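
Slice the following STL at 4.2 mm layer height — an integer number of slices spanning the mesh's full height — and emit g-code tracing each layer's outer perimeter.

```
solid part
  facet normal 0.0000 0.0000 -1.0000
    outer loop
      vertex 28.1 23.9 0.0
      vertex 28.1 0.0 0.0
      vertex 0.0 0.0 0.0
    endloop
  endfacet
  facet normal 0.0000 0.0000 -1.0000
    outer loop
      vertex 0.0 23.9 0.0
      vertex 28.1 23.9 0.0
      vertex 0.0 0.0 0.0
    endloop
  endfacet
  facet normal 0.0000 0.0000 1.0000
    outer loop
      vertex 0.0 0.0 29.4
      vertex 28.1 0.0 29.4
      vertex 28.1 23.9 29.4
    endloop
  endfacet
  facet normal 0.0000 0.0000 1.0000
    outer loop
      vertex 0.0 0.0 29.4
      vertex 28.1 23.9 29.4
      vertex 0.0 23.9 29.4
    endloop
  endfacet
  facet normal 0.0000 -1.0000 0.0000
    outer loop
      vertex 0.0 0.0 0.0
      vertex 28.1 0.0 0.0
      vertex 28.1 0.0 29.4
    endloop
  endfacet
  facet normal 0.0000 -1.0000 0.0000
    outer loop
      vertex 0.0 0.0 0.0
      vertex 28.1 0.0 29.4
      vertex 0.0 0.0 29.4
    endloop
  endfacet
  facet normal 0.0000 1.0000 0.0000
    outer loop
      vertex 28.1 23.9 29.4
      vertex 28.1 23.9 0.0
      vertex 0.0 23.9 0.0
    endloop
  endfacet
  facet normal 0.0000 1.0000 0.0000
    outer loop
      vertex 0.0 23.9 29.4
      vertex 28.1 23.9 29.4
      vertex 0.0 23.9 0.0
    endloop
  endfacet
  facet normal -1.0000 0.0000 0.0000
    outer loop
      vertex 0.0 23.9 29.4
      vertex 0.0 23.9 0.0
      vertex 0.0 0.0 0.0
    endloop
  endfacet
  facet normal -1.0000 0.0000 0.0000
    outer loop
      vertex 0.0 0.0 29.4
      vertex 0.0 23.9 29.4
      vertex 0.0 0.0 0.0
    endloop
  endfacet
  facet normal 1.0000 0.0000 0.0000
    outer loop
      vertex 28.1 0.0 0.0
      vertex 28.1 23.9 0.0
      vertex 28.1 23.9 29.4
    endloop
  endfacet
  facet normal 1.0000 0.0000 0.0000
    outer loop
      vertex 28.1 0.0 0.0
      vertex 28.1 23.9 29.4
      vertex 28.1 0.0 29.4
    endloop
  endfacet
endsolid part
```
; perimeter-only toolpath
G21 ; units = mm
G90 ; absolute positioning
G28 ; home
; layer 1
G0 Z4.2
G0 X0.0 Y0.0
G1 X28.1 Y0.0
G1 X28.1 Y23.9
G1 X0.0 Y23.9
G1 X0.0 Y0.0
; layer 2
G0 Z8.4
G0 X0.0 Y0.0
G1 X28.1 Y0.0
G1 X28.1 Y23.9
G1 X0.0 Y23.9
G1 X0.0 Y0.0
; layer 3
G0 Z12.6
G0 X0.0 Y0.0
G1 X28.1 Y0.0
G1 X28.1 Y23.9
G1 X0.0 Y23.9
G1 X0.0 Y0.0
; layer 4
G0 Z16.8
G0 X0.0 Y0.0
G1 X28.1 Y0.0
G1 X28.1 Y23.9
G1 X0.0 Y23.9
G1 X0.0 Y0.0
; layer 5
G0 Z21.0
G0 X0.0 Y0.0
G1 X28.1 Y0.0
G1 X28.1 Y23.9
G1 X0.0 Y23.9
G1 X0.0 Y0.0
; layer 6
G0 Z25.2
G0 X0.0 Y0.0
G1 X28.1 Y0.0
G1 X28.1 Y23.9
G1 X0.0 Y23.9
G1 X0.0 Y0.0
; layer 7
G0 Z29.4
G0 X0.0 Y0.0
G1 X28.1 Y0.0
G1 X28.1 Y23.9
G1 X0.0 Y23.9
G1 X0.0 Y0.0
M2 ; end

The solid is a rectangular box, roughly 28.1 × 23.9 mm footprint and 29.4 mm tall. Slicing at Δz = 4.2 mm — 7 equal slices spanning the solid's height, so layer i sits at z = i·h/7 — gives 7 non-empty perimeters. Each is a 4-segment closed polygon; G0 lifts to the layer z and rapids to the start vertex, then G1 traces the edges.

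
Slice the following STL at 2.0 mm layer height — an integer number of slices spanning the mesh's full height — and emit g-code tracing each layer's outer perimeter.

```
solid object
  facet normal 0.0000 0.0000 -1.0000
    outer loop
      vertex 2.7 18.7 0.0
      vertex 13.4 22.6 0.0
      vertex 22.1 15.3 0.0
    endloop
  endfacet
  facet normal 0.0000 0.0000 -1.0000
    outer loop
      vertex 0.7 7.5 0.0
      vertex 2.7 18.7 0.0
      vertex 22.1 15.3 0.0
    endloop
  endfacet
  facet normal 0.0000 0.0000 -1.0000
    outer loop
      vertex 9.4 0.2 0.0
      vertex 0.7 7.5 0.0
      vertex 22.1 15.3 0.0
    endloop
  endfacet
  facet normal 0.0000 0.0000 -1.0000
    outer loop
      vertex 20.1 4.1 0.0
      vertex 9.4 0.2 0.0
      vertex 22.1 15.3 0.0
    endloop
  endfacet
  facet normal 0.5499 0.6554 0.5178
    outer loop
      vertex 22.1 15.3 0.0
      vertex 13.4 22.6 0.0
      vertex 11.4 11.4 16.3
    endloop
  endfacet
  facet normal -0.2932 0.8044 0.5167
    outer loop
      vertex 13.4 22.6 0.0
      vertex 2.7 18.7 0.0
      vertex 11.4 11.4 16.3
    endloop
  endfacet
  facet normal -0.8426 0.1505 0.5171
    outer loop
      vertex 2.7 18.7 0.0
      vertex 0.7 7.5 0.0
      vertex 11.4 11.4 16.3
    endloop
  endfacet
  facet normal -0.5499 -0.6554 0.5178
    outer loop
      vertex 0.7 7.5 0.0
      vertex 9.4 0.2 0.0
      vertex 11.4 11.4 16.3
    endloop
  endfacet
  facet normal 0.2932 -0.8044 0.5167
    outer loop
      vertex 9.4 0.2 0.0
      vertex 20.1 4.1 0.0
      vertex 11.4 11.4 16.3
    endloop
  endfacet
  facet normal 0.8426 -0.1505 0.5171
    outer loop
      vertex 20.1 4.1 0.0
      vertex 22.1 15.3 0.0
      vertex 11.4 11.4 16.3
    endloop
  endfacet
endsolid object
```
; perimeter-only toolpath
G21 ; units = mm
G90 ; absolute positioning
G28 ; home
; layer 1
G0 Z2.0
G0 X20.8 Y14.8
G1 X13.2 Y21.2
G1 X3.8 Y17.8
G1 X2.0 Y8.0
G1 X9.7 Y1.6
G1 X19.0 Y5.0
G1 X20.8 Y14.8
; layer 2
G0 Z4.1
G0 X19.4 Y14.3
G1 X12.9 Y19.8
G1 X4.9 Y16.9
G1 X3.4 Y8.5
G1 X9.9 Y3.0
G1 X17.9 Y5.9
G1 X19.4 Y14.3
; layer 3
G0 Z6.1
G0 X18.1 Y13.8
G1 X12.7 Y18.4
G1 X6.0 Y16.0
G1 X4.7 Y9.0
G1 X10.2 Y4.4
G1 X16.8 Y6.8
G1 X18.1 Y13.8
; layer 4
G0 Z8.2
G0 X16.8 Y13.4
G1 X12.4 Y17.0
G1 X7.1 Y15.1
G1 X6.0 Y9.4
G1 X10.4 Y5.8
G1 X15.8 Y7.8
G1 X16.8 Y13.4
; layer 5
G0 Z10.2
G0 X15.4 Y12.9
G1 X12.2 Y15.6
G1 X8.1 Y14.1
G1 X7.4 Y9.9
G1 X10.7 Y7.2
G1 X14.7 Y8.7
G1 X15.4 Y12.9
; layer 6
G0 Z12.2
G0 X14.1 Y12.4
G1 X11.9 Y14.2
G1 X9.2 Y13.2
G1 X8.7 Y10.4
G1 X10.9 Y8.6
G1 X13.6 Y9.6
G1 X14.1 Y12.4
; layer 7
G0 Z14.3
G0 X12.7 Y11.9
G1 X11.7 Y12.8
G1 X10.3 Y12.3
G1 X10.1 Y10.9
G1 X11.2 Y10.0
G1 X12.5 Y10.5
G1 X12.7 Y11.9
M2 ; end

The solid is a regular 6-sided pyramid, base circumscribed radius ≈ 11.4 mm, apex at z ≈ 16.3 mm. Slicing at Δz = 2.0 mm — 8 equal slices spanning the solid's height, so layer i sits at z = i·h/8 — gives 7 non-empty perimeters. Each is a 6-segment closed polygon; G0 lifts to the layer z and rapids to the start vertex, then G1 traces the edges. The cross-section shrinks linearly with z (the slice at the apex is degenerate and omitted).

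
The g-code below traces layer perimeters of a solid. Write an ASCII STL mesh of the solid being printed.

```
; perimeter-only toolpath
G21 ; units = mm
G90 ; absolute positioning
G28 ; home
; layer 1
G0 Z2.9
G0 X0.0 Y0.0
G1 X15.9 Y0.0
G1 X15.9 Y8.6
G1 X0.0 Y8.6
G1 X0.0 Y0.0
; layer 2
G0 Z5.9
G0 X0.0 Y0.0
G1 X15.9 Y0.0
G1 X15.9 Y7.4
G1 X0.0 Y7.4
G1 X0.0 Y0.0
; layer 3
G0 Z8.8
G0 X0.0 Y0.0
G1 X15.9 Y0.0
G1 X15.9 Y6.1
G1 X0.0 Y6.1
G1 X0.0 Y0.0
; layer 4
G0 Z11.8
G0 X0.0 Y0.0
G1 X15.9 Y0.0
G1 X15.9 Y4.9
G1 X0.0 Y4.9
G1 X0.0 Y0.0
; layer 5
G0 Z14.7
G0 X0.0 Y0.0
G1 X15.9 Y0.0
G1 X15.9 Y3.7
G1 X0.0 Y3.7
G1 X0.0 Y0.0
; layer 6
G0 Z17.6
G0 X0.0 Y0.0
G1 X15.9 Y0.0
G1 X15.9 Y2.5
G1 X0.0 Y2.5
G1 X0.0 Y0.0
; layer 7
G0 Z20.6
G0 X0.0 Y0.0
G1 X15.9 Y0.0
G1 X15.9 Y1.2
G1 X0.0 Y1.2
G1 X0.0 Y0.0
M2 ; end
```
solid part
  facet normal 0.0000 0.0000 -1.0000
    outer loop
      vertex 15.9 9.8 0.0
      vertex 15.9 0.0 0.0
      vertex 0.0 0.0 0.0
    endloop
  endfacet
  facet normal 0.0000 0.0000 -1.0000
    outer loop
      vertex 0.0 9.8 0.0
      vertex 15.9 9.8 0.0
      vertex 0.0 0.0 0.0
    endloop
  endfacet
  facet normal 0.0000 -1.0000 0.0000
    outer loop
      vertex 0.0 0.0 0.0
      vertex 15.9 0.0 0.0
      vertex 15.9 0.0 23.5
    endloop
  endfacet
  facet normal 0.0000 -1.0000 0.0000
    outer loop
      vertex 0.0 0.0 0.0
      vertex 15.9 0.0 23.5
      vertex 0.0 0.0 23.5
    endloop
  endfacet
  facet normal 0.0000 0.9230 0.3849
    outer loop
      vertex 0.0 0.0 23.5
      vertex 15.9 0.0 23.5
      vertex 15.9 9.8 0.0
    endloop
  endfacet
  facet normal 0.0000 0.9230 0.3849
    outer loop
      vertex 0.0 0.0 23.5
      vertex 15.9 9.8 0.0
      vertex 0.0 9.8 0.0
    endloop
  endfacet
  facet normal -1.0000 0.0000 0.0000
    outer loop
      vertex 0.0 0.0 23.5
      vertex 0.0 9.8 0.0
      vertex 0.0 0.0 0.0
    endloop
  endfacet
  facet normal 1.0000 0.0000 0.0000
    outer loop
      vertex 15.9 0.0 0.0
      vertex 15.9 9.8 0.0
      vertex 15.9 0.0 23.5
    endloop
  endfacet
endsolid part

The G0 Z moves step by Δz≈2.9 mm. The G1 loops shrink linearly with z, so the solid tapers from its base footprint up to z≈23.5. Closing with a flat bottom cap and the tapered top and triangulating gives 8 facets — a wedge (ramp): 15.9 × 9.8 mm base, rising to 23.5 mm along the y=0 edge and sloping linearly to z=0 at y=9.8.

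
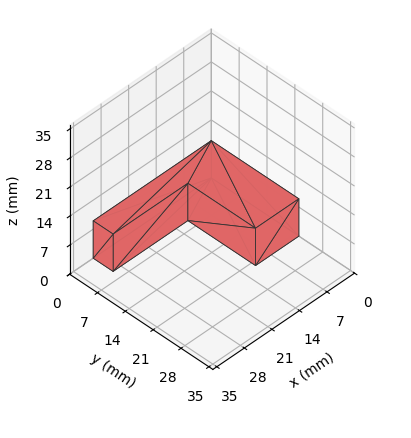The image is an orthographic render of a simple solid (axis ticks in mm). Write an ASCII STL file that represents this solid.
Reading the render: the shape is an L-shaped prism: outer 30 × 22 mm, arm thicknesses ≈ 5 mm (horizontal) and 11 mm (vertical), extruded 9 mm in z (dimensions read to the nearest mm from the axis ticks). For the STL, each face is triangulated and given an outward normal.

solid part
  facet normal 0.0000 0.0000 -1.0000
    outer loop
      vertex 30.000 5.000 0.000
      vertex 30.000 0.000 0.000
      vertex 0.000 0.000 0.000
    endloop
  endfacet
  facet normal 0.0000 0.0000 -1.0000
    outer loop
      vertex 11.000 5.000 0.000
      vertex 30.000 5.000 0.000
      vertex 0.000 0.000 0.000
    endloop
  endfacet
  facet normal 0.0000 0.0000 -1.0000
    outer loop
      vertex 11.000 22.000 0.000
      vertex 11.000 5.000 0.000
      vertex 0.000 0.000 0.000
    endloop
  endfacet
  facet normal 0.0000 0.0000 -1.0000
    outer loop
      vertex 0.000 22.000 0.000
      vertex 11.000 22.000 0.000
      vertex 0.000 0.000 0.000
    endloop
  endfacet
  facet normal 0.0000 0.0000 1.0000
    outer loop
      vertex 0.000 0.000 9.000
      vertex 30.000 0.000 9.000
      vertex 30.000 5.000 9.000
    endloop
  endfacet
  facet normal 0.0000 0.0000 1.0000
    outer loop
      vertex 0.000 0.000 9.000
      vertex 30.000 5.000 9.000
      vertex 11.000 5.000 9.000
    endloop
  endfacet
  facet normal 0.0000 0.0000 1.0000
    outer loop
      vertex 0.000 0.000 9.000
      vertex 11.000 5.000 9.000
      vertex 11.000 22.000 9.000
    endloop
  endfacet
  facet normal 0.0000 0.0000 1.0000
    outer loop
      vertex 0.000 0.000 9.000
      vertex 11.000 22.000 9.000
      vertex 0.000 22.000 9.000
    endloop
  endfacet
  facet normal 0.0000 -1.0000 0.0000
    outer loop
      vertex 0.000 0.000 0.000
      vertex 30.000 0.000 0.000
      vertex 30.000 0.000 9.000
    endloop
  endfacet
  facet normal 0.0000 -1.0000 0.0000
    outer loop
      vertex 0.000 0.000 0.000
      vertex 30.000 0.000 9.000
      vertex 0.000 0.000 9.000
    endloop
  endfacet
  facet normal 1.0000 0.0000 0.0000
    outer loop
      vertex 30.000 0.000 0.000
      vertex 30.000 5.000 0.000
      vertex 30.000 5.000 9.000
    endloop
  endfacet
  facet normal 1.0000 0.0000 0.0000
    outer loop
      vertex 30.000 0.000 0.000
      vertex 30.000 5.000 9.000
      vertex 30.000 0.000 9.000
    endloop
  endfacet
  facet normal 0.0000 1.0000 0.0000
    outer loop
      vertex 30.000 5.000 0.000
      vertex 11.000 5.000 0.000
      vertex 11.000 5.000 9.000
    endloop
  endfacet
  facet normal 0.0000 1.0000 0.0000
    outer loop
      vertex 30.000 5.000 0.000
      vertex 11.000 5.000 9.000
      vertex 30.000 5.000 9.000
    endloop
  endfacet
  facet normal 1.0000 0.0000 0.0000
    outer loop
      vertex 11.000 5.000 0.000
      vertex 11.000 22.000 0.000
      vertex 11.000 22.000 9.000
    endloop
  endfacet
  facet normal 1.0000 0.0000 0.0000
    outer loop
      vertex 11.000 5.000 0.000
      vertex 11.000 22.000 9.000
      vertex 11.000 5.000 9.000
    endloop
  endfacet
  facet normal 0.0000 1.0000 0.0000
    outer loop
      vertex 11.000 22.000 0.000
      vertex 0.000 22.000 0.000
      vertex 0.000 22.000 9.000
    endloop
  endfacet
  facet normal 0.0000 1.0000 0.0000
    outer loop
      vertex 11.000 22.000 0.000
      vertex 0.000 22.000 9.000
      vertex 11.000 22.000 9.000
    endloop
  endfacet
  facet normal -1.0000 0.0000 0.0000
    outer loop
      vertex 0.000 22.000 0.000
      vertex 0.000 0.000 0.000
      vertex 0.000 0.000 9.000
    endloop
  endfacet
  facet normal -1.0000 0.0000 0.0000
    outer loop
      vertex 0.000 22.000 0.000
      vertex 0.000 0.000 9.000
      vertex 0.000 22.000 9.000
    endloop
  endfacet
endsolid part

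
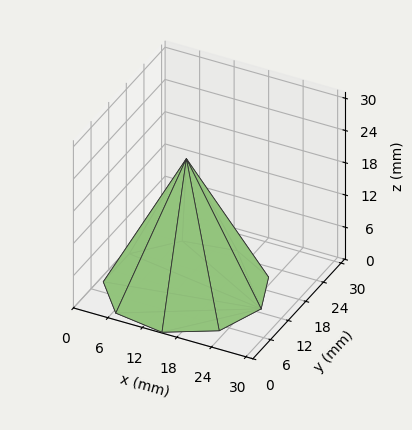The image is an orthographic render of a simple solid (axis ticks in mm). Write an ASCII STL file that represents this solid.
Reading the render: the shape is a regular 9-sided pyramid, base circumscribed radius ≈ 13 mm, apex at z ≈ 24 mm (dimensions read to the nearest mm from the axis ticks). For the STL, each face is triangulated and given an outward normal.

solid part
  facet normal 0.0000 0.0000 -1.0000
    outer loop
      vertex 15.3 25.8 0.0
      vertex 23.0 21.4 0.0
      vertex 26.0 13.0 0.0
    endloop
  endfacet
  facet normal 0.0000 0.0000 -1.0000
    outer loop
      vertex 6.5 24.3 0.0
      vertex 15.3 25.8 0.0
      vertex 26.0 13.0 0.0
    endloop
  endfacet
  facet normal 0.0000 0.0000 -1.0000
    outer loop
      vertex 0.8 17.4 0.0
      vertex 6.5 24.3 0.0
      vertex 26.0 13.0 0.0
    endloop
  endfacet
  facet normal 0.0000 0.0000 -1.0000
    outer loop
      vertex 0.8 8.6 0.0
      vertex 0.8 17.4 0.0
      vertex 26.0 13.0 0.0
    endloop
  endfacet
  facet normal 0.0000 0.0000 -1.0000
    outer loop
      vertex 6.5 1.7 0.0
      vertex 0.8 8.6 0.0
      vertex 26.0 13.0 0.0
    endloop
  endfacet
  facet normal 0.0000 0.0000 -1.0000
    outer loop
      vertex 15.3 0.2 0.0
      vertex 6.5 1.7 0.0
      vertex 26.0 13.0 0.0
    endloop
  endfacet
  facet normal 0.0000 0.0000 -1.0000
    outer loop
      vertex 23.0 4.6 0.0
      vertex 15.3 0.2 0.0
      vertex 26.0 13.0 0.0
    endloop
  endfacet
  facet normal 0.8389 0.2996 0.4544
    outer loop
      vertex 26.0 13.0 0.0
      vertex 23.0 21.4 0.0
      vertex 13.0 13.0 24.0
    endloop
  endfacet
  facet normal 0.4419 0.7733 0.4548
    outer loop
      vertex 23.0 21.4 0.0
      vertex 15.3 25.8 0.0
      vertex 13.0 13.0 24.0
    endloop
  endfacet
  facet normal -0.1497 0.8783 0.4541
    outer loop
      vertex 15.3 25.8 0.0
      vertex 6.5 24.3 0.0
      vertex 13.0 13.0 24.0
    endloop
  endfacet
  facet normal -0.6872 0.5677 0.4534
    outer loop
      vertex 6.5 24.3 0.0
      vertex 0.8 17.4 0.0
      vertex 13.0 13.0 24.0
    endloop
  endfacet
  facet normal -0.8914 0.0000 0.4531
    outer loop
      vertex 0.8 17.4 0.0
      vertex 0.8 8.6 0.0
      vertex 13.0 13.0 24.0
    endloop
  endfacet
  facet normal -0.6872 -0.5677 0.4534
    outer loop
      vertex 0.8 8.6 0.0
      vertex 6.5 1.7 0.0
      vertex 13.0 13.0 24.0
    endloop
  endfacet
  facet normal -0.1497 -0.8783 0.4541
    outer loop
      vertex 6.5 1.7 0.0
      vertex 15.3 0.2 0.0
      vertex 13.0 13.0 24.0
    endloop
  endfacet
  facet normal 0.4419 -0.7733 0.4548
    outer loop
      vertex 15.3 0.2 0.0
      vertex 23.0 4.6 0.0
      vertex 13.0 13.0 24.0
    endloop
  endfacet
  facet normal 0.8389 -0.2996 0.4544
    outer loop
      vertex 23.0 4.6 0.0
      vertex 26.0 13.0 0.0
      vertex 13.0 13.0 24.0
    endloop
  endfacet
endsolid part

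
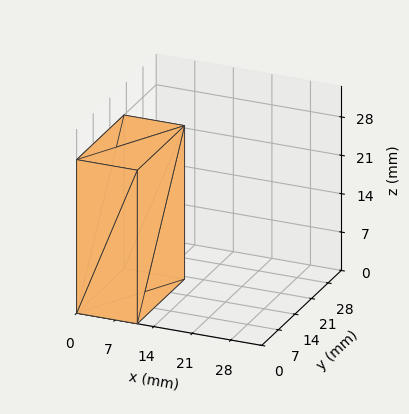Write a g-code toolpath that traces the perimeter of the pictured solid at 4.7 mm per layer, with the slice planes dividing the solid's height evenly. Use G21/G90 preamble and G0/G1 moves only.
Reading the render: the shape is a rectangular box, roughly 11 × 20 mm footprint and 28 mm tall (dimensions read to the nearest mm from the axis ticks). For the g-code, the solid's height is divided into equal slices at the stated Δz and each level perimeter traced with G1 moves after a G0 lift.

; perimeter-only toolpath
G21 ; units = mm
G90 ; absolute positioning
G28 ; home
; layer 1
G0 Z4.7
G0 X0.0 Y0.0
G1 X11.0 Y0.0
G1 X11.0 Y20.0
G1 X0.0 Y20.0
G1 X0.0 Y0.0
; layer 2
G0 Z9.3
G0 X0.0 Y0.0
G1 X11.0 Y0.0
G1 X11.0 Y20.0
G1 X0.0 Y20.0
G1 X0.0 Y0.0
; layer 3
G0 Z14.0
G0 X0.0 Y0.0
G1 X11.0 Y0.0
G1 X11.0 Y20.0
G1 X0.0 Y20.0
G1 X0.0 Y0.0
; layer 4
G0 Z18.7
G0 X0.0 Y0.0
G1 X11.0 Y0.0
G1 X11.0 Y20.0
G1 X0.0 Y20.0
G1 X0.0 Y0.0
; layer 5
G0 Z23.3
G0 X0.0 Y0.0
G1 X11.0 Y0.0
G1 X11.0 Y20.0
G1 X0.0 Y20.0
G1 X0.0 Y0.0
; layer 6
G0 Z28.0
G0 X0.0 Y0.0
G1 X11.0 Y0.0
G1 X11.0 Y20.0
G1 X0.0 Y20.0
G1 X0.0 Y0.0
M2 ; end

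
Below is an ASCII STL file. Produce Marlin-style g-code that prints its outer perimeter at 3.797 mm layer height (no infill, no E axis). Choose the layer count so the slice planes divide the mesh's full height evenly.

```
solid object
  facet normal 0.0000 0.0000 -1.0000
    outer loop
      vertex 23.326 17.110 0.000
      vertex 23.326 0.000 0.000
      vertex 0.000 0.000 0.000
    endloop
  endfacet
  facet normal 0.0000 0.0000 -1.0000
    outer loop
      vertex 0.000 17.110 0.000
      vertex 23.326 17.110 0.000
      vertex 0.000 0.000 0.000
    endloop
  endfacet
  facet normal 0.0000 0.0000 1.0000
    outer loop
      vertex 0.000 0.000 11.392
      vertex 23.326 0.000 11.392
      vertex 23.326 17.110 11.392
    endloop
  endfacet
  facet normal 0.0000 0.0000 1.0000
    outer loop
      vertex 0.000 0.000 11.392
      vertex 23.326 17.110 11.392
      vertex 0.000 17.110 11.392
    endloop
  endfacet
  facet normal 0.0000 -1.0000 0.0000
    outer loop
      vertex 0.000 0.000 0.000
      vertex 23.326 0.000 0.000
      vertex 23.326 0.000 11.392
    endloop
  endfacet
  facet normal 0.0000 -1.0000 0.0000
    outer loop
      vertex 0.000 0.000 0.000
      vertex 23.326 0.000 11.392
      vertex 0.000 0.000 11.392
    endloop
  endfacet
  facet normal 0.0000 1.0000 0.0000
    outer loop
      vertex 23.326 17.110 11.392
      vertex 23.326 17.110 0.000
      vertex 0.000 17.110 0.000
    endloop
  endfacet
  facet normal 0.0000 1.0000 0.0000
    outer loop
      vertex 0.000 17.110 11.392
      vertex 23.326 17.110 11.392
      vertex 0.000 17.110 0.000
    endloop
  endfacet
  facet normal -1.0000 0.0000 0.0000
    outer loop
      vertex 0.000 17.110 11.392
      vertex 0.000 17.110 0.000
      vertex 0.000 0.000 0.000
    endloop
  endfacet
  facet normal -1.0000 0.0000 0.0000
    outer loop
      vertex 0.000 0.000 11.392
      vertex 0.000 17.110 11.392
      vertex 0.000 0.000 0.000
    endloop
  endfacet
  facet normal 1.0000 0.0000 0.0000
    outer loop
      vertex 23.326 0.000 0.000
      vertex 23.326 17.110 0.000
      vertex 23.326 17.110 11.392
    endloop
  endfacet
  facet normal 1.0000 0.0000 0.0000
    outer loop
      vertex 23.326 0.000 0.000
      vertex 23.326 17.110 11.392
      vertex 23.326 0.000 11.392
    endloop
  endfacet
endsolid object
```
; perimeter-only toolpath
G21 ; units = mm
G90 ; absolute positioning
G28 ; home
; layer 1
G0 Z3.797
G0 X0.000 Y0.000
G1 X23.326 Y0.000
G1 X23.326 Y17.110
G1 X0.000 Y17.110
G1 X0.000 Y0.000
; layer 2
G0 Z7.595
G0 X0.000 Y0.000
G1 X23.326 Y0.000
G1 X23.326 Y17.110
G1 X0.000 Y17.110
G1 X0.000 Y0.000
; layer 3
G0 Z11.392
G0 X0.000 Y0.000
G1 X23.326 Y0.000
G1 X23.326 Y17.110
G1 X0.000 Y17.110
G1 X0.000 Y0.000
M2 ; end

The solid is a rectangular box, roughly 23.3 × 17.1 mm footprint and 11.4 mm tall. Slicing at Δz = 3.797 mm — 3 equal slices spanning the solid's height, so layer i sits at z = i·h/3 — gives 3 non-empty perimeters. Each is a 4-segment closed polygon; G0 lifts to the layer z and rapids to the start vertex, then G1 traces the edges.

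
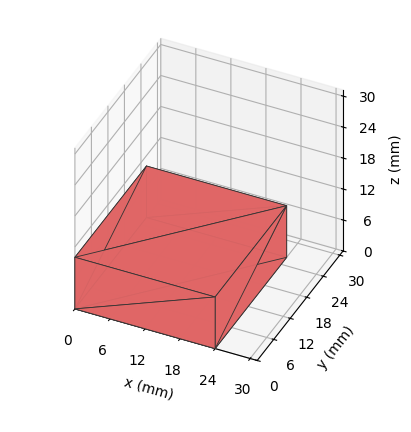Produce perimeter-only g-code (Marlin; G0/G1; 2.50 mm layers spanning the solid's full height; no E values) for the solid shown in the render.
Reading the render: the shape is a rectangular box, roughly 24 × 26 mm footprint and 10 mm tall (dimensions read to the nearest mm from the axis ticks). For the g-code, the solid's height is divided into equal slices at the stated Δz and each level perimeter traced with G1 moves after a G0 lift.

; perimeter-only toolpath
G21 ; units = mm
G90 ; absolute positioning
G28 ; home
; layer 1
G0 Z2.50
G0 X0.00 Y0.00
G1 X24.00 Y0.00
G1 X24.00 Y26.00
G1 X0.00 Y26.00
G1 X0.00 Y0.00
; layer 2
G0 Z5.00
G0 X0.00 Y0.00
G1 X24.00 Y0.00
G1 X24.00 Y26.00
G1 X0.00 Y26.00
G1 X0.00 Y0.00
; layer 3
G0 Z7.50
G0 X0.00 Y0.00
G1 X24.00 Y0.00
G1 X24.00 Y26.00
G1 X0.00 Y26.00
G1 X0.00 Y0.00
; layer 4
G0 Z10.00
G0 X0.00 Y0.00
G1 X24.00 Y0.00
G1 X24.00 Y26.00
G1 X0.00 Y26.00
G1 X0.00 Y0.00
M2 ; end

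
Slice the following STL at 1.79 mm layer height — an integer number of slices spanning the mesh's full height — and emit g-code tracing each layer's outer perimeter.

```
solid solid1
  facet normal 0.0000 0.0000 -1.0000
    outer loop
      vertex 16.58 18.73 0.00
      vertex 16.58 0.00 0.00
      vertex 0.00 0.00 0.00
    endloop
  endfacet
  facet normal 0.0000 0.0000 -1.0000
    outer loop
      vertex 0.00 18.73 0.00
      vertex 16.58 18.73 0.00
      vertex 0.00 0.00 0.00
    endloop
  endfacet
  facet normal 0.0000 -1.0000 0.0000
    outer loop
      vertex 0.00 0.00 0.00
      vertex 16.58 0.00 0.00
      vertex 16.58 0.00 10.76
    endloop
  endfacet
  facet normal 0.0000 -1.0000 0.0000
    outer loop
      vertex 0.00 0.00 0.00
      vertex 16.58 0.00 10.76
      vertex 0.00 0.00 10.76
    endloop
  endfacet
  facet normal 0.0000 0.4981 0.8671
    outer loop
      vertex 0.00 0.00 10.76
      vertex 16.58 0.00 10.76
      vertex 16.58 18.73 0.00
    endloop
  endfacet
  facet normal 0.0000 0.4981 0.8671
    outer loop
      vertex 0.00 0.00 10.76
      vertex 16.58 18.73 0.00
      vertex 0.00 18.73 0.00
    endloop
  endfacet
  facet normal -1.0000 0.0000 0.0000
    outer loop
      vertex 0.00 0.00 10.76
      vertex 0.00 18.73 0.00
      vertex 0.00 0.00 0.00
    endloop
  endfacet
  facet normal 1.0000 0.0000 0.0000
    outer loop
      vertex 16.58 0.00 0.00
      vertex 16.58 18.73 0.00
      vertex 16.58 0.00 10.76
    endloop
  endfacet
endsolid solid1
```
; perimeter-only toolpath
G21 ; units = mm
G90 ; absolute positioning
G28 ; home
; layer 1
G0 Z1.79
G0 X0.00 Y0.00
G1 X16.58 Y0.00
G1 X16.58 Y15.61
G1 X0.00 Y15.61
G1 X0.00 Y0.00
; layer 2
G0 Z3.59
G0 X0.00 Y0.00
G1 X16.58 Y0.00
G1 X16.58 Y12.49
G1 X0.00 Y12.49
G1 X0.00 Y0.00
; layer 3
G0 Z5.38
G0 X0.00 Y0.00
G1 X16.58 Y0.00
G1 X16.58 Y9.37
G1 X0.00 Y9.37
G1 X0.00 Y0.00
; layer 4
G0 Z7.17
G0 X0.00 Y0.00
G1 X16.58 Y0.00
G1 X16.58 Y6.24
G1 X0.00 Y6.24
G1 X0.00 Y0.00
; layer 5
G0 Z8.97
G0 X0.00 Y0.00
G1 X16.58 Y0.00
G1 X16.58 Y3.12
G1 X0.00 Y3.12
G1 X0.00 Y0.00
M2 ; end

The solid is a wedge (ramp): 16.6 × 18.7 mm base, rising to 10.8 mm along the y=0 edge and sloping linearly to z=0 at y=18.7. Slicing at Δz = 1.79 mm — 6 equal slices spanning the solid's height, so layer i sits at z = i·h/6 — gives 5 non-empty perimeters. Each is a 4-segment closed polygon; G0 lifts to the layer z and rapids to the start vertex, then G1 traces the edges. The cross-section shrinks linearly with z (the slice at the apex is degenerate and omitted).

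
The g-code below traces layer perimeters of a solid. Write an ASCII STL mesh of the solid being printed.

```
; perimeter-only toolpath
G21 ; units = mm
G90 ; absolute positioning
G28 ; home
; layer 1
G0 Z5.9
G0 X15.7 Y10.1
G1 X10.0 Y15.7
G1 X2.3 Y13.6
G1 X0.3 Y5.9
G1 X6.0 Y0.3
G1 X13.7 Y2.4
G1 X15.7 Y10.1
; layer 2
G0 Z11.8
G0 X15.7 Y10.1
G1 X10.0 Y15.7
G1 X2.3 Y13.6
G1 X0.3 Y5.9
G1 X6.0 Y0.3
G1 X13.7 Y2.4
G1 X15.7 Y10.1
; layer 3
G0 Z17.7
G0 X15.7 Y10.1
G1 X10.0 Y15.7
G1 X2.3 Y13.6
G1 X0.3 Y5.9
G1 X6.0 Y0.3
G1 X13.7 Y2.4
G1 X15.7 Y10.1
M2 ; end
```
solid part
  facet normal 0.0000 0.0000 -1.0000
    outer loop
      vertex 2.3 13.6 0.0
      vertex 10.0 15.7 0.0
      vertex 15.7 10.1 0.0
    endloop
  endfacet
  facet normal 0.0000 0.0000 -1.0000
    outer loop
      vertex 0.3 5.9 0.0
      vertex 2.3 13.6 0.0
      vertex 15.7 10.1 0.0
    endloop
  endfacet
  facet normal 0.0000 0.0000 -1.0000
    outer loop
      vertex 6.0 0.3 0.0
      vertex 0.3 5.9 0.0
      vertex 15.7 10.1 0.0
    endloop
  endfacet
  facet normal 0.0000 0.0000 -1.0000
    outer loop
      vertex 13.7 2.4 0.0
      vertex 6.0 0.3 0.0
      vertex 15.7 10.1 0.0
    endloop
  endfacet
  facet normal 0.0000 0.0000 1.0000
    outer loop
      vertex 15.7 10.1 17.7
      vertex 10.0 15.7 17.7
      vertex 2.3 13.6 17.7
    endloop
  endfacet
  facet normal 0.0000 0.0000 1.0000
    outer loop
      vertex 15.7 10.1 17.7
      vertex 2.3 13.6 17.7
      vertex 0.3 5.9 17.7
    endloop
  endfacet
  facet normal 0.0000 0.0000 1.0000
    outer loop
      vertex 15.7 10.1 17.7
      vertex 0.3 5.9 17.7
      vertex 6.0 0.3 17.7
    endloop
  endfacet
  facet normal 0.0000 0.0000 1.0000
    outer loop
      vertex 15.7 10.1 17.7
      vertex 6.0 0.3 17.7
      vertex 13.7 2.4 17.7
    endloop
  endfacet
  facet normal 0.7008 0.7133 0.0000
    outer loop
      vertex 15.7 10.1 0.0
      vertex 10.0 15.7 0.0
      vertex 10.0 15.7 17.7
    endloop
  endfacet
  facet normal 0.7008 0.7133 0.0000
    outer loop
      vertex 15.7 10.1 0.0
      vertex 10.0 15.7 17.7
      vertex 15.7 10.1 17.7
    endloop
  endfacet
  facet normal -0.2631 0.9648 0.0000
    outer loop
      vertex 10.0 15.7 0.0
      vertex 2.3 13.6 0.0
      vertex 2.3 13.6 17.7
    endloop
  endfacet
  facet normal -0.2631 0.9648 0.0000
    outer loop
      vertex 10.0 15.7 0.0
      vertex 2.3 13.6 17.7
      vertex 10.0 15.7 17.7
    endloop
  endfacet
  facet normal -0.9679 0.2514 0.0000
    outer loop
      vertex 2.3 13.6 0.0
      vertex 0.3 5.9 0.0
      vertex 0.3 5.9 17.7
    endloop
  endfacet
  facet normal -0.9679 0.2514 0.0000
    outer loop
      vertex 2.3 13.6 0.0
      vertex 0.3 5.9 17.7
      vertex 2.3 13.6 17.7
    endloop
  endfacet
  facet normal -0.7008 -0.7133 0.0000
    outer loop
      vertex 0.3 5.9 0.0
      vertex 6.0 0.3 0.0
      vertex 6.0 0.3 17.7
    endloop
  endfacet
  facet normal -0.7008 -0.7133 0.0000
    outer loop
      vertex 0.3 5.9 0.0
      vertex 6.0 0.3 17.7
      vertex 0.3 5.9 17.7
    endloop
  endfacet
  facet normal 0.2631 -0.9648 0.0000
    outer loop
      vertex 6.0 0.3 0.0
      vertex 13.7 2.4 0.0
      vertex 13.7 2.4 17.7
    endloop
  endfacet
  facet normal 0.2631 -0.9648 0.0000
    outer loop
      vertex 6.0 0.3 0.0
      vertex 13.7 2.4 17.7
      vertex 6.0 0.3 17.7
    endloop
  endfacet
  facet normal 0.9679 -0.2514 0.0000
    outer loop
      vertex 13.7 2.4 0.0
      vertex 15.7 10.1 0.0
      vertex 15.7 10.1 17.7
    endloop
  endfacet
  facet normal 0.9679 -0.2514 0.0000
    outer loop
      vertex 13.7 2.4 0.0
      vertex 15.7 10.1 17.7
      vertex 13.7 2.4 17.7
    endloop
  endfacet
endsolid part

The G0 Z moves step by Δz≈5.9 mm. Every layer's G1 loop is the same polygon, so the solid is a straight extrusion of it from z=0 to z≈17.7. Closing with flat bottom and top caps and triangulating gives 20 facets — a regular 6-sided prism (a cylinder approximated with 6 flat sides), circumscribed radius ≈ 8 mm, height ≈ 17.7 mm.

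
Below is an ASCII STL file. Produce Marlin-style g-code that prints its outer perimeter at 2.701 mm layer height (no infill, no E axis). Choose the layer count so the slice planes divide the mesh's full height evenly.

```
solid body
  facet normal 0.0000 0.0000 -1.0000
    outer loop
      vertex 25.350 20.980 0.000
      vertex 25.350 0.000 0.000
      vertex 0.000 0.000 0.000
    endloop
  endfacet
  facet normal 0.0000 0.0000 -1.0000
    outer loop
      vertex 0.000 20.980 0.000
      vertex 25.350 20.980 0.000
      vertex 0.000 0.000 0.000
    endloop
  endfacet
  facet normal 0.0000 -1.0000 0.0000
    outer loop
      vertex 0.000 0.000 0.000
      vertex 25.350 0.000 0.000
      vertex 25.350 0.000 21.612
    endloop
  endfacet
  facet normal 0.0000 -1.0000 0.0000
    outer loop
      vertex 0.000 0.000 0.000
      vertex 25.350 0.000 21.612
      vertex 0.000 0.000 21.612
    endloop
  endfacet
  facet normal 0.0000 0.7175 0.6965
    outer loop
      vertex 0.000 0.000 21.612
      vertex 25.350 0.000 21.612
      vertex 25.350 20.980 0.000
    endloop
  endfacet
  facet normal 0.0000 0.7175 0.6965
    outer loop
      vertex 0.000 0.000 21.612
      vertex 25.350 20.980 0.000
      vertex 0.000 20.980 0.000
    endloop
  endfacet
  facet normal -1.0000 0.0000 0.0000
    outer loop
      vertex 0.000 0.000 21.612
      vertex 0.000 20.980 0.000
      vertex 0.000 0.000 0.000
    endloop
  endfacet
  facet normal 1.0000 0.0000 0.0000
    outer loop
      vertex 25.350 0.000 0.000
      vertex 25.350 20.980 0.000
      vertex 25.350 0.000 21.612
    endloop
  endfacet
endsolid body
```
; perimeter-only toolpath
G21 ; units = mm
G90 ; absolute positioning
G28 ; home
; layer 1
G0 Z2.701
G0 X0.000 Y0.000
G1 X25.350 Y0.000
G1 X25.350 Y18.358
G1 X0.000 Y18.358
G1 X0.000 Y0.000
; layer 2
G0 Z5.403
G0 X0.000 Y0.000
G1 X25.350 Y0.000
G1 X25.350 Y15.735
G1 X0.000 Y15.735
G1 X0.000 Y0.000
; layer 3
G0 Z8.104
G0 X0.000 Y0.000
G1 X25.350 Y0.000
G1 X25.350 Y13.113
G1 X0.000 Y13.113
G1 X0.000 Y0.000
; layer 4
G0 Z10.806
G0 X0.000 Y0.000
G1 X25.350 Y0.000
G1 X25.350 Y10.490
G1 X0.000 Y10.490
G1 X0.000 Y0.000
; layer 5
G0 Z13.507
G0 X0.000 Y0.000
G1 X25.350 Y0.000
G1 X25.350 Y7.867
G1 X0.000 Y7.867
G1 X0.000 Y0.000
; layer 6
G0 Z16.209
G0 X0.000 Y0.000
G1 X25.350 Y0.000
G1 X25.350 Y5.245
G1 X0.000 Y5.245
G1 X0.000 Y0.000
; layer 7
G0 Z18.910
G0 X0.000 Y0.000
G1 X25.350 Y0.000
G1 X25.350 Y2.623
G1 X0.000 Y2.623
G1 X0.000 Y0.000
M2 ; end

The solid is a wedge (ramp): 25.4 × 21 mm base, rising to 21.6 mm along the y=0 edge and sloping linearly to z=0 at y=21. Slicing at Δz = 2.701 mm — 8 equal slices spanning the solid's height, so layer i sits at z = i·h/8 — gives 7 non-empty perimeters. Each is a 4-segment closed polygon; G0 lifts to the layer z and rapids to the start vertex, then G1 traces the edges. The cross-section shrinks linearly with z (the slice at the apex is degenerate and omitted).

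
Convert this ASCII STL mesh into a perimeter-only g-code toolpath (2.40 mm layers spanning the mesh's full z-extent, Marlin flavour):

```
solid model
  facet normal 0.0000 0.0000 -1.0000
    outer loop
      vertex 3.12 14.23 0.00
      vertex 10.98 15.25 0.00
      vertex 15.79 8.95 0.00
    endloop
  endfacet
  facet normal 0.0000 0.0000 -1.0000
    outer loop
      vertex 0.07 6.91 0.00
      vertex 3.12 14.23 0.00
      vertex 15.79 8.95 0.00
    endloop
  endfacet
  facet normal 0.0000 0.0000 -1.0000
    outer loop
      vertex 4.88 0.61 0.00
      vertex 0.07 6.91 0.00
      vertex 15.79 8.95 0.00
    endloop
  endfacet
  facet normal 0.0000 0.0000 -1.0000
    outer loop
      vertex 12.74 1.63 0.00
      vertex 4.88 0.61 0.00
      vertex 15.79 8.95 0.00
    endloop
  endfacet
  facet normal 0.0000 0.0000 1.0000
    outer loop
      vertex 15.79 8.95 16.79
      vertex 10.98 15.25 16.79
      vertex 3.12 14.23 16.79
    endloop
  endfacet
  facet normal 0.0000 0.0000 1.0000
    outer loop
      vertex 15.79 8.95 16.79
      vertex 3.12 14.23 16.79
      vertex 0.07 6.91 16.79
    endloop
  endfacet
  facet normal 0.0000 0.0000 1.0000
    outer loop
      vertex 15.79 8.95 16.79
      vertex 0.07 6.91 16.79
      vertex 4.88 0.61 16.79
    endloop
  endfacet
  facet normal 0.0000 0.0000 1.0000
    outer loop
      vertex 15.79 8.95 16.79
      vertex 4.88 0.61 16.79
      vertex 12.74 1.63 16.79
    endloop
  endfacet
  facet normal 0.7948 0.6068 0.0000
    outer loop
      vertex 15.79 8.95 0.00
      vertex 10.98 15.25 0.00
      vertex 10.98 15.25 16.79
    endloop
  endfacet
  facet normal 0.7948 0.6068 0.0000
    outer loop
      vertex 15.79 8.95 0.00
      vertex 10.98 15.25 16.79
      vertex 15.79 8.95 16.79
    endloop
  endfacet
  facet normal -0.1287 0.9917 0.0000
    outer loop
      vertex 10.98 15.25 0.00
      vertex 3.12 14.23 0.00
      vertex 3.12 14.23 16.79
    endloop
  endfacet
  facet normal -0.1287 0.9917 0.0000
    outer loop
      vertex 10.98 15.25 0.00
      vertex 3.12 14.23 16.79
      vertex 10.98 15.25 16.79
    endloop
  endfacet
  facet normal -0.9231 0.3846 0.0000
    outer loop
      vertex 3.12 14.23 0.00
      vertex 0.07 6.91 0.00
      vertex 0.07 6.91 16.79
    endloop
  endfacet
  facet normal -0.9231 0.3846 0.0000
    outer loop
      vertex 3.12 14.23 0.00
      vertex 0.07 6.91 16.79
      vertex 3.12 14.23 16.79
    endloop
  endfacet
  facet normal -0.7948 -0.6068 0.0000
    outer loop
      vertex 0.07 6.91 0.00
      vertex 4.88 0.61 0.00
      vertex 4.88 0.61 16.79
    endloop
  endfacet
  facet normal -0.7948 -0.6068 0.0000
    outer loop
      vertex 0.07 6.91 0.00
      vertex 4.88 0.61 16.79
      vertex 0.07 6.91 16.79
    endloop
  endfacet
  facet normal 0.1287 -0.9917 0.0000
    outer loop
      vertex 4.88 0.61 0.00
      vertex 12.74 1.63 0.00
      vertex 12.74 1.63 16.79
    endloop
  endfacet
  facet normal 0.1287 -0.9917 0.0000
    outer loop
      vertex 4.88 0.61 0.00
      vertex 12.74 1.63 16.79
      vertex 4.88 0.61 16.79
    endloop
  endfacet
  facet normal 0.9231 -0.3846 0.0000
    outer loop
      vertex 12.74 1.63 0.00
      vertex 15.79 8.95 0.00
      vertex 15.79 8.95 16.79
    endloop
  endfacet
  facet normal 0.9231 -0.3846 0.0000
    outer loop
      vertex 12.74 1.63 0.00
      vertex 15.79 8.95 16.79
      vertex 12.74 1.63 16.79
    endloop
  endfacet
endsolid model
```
; perimeter-only toolpath
G21 ; units = mm
G90 ; absolute positioning
G28 ; home
; layer 1
G0 Z2.40
G0 X15.79 Y8.95
G1 X10.98 Y15.25
G1 X3.12 Y14.23
G1 X0.07 Y6.91
G1 X4.88 Y0.61
G1 X12.74 Y1.63
G1 X15.79 Y8.95
; layer 2
G0 Z4.80
G0 X15.79 Y8.95
G1 X10.98 Y15.25
G1 X3.12 Y14.23
G1 X0.07 Y6.91
G1 X4.88 Y0.61
G1 X12.74 Y1.63
G1 X15.79 Y8.95
; layer 3
G0 Z7.20
G0 X15.79 Y8.95
G1 X10.98 Y15.25
G1 X3.12 Y14.23
G1 X0.07 Y6.91
G1 X4.88 Y0.61
G1 X12.74 Y1.63
G1 X15.79 Y8.95
; layer 4
G0 Z9.59
G0 X15.79 Y8.95
G1 X10.98 Y15.25
G1 X3.12 Y14.23
G1 X0.07 Y6.91
G1 X4.88 Y0.61
G1 X12.74 Y1.63
G1 X15.79 Y8.95
; layer 5
G0 Z11.99
G0 X15.79 Y8.95
G1 X10.98 Y15.25
G1 X3.12 Y14.23
G1 X0.07 Y6.91
G1 X4.88 Y0.61
G1 X12.74 Y1.63
G1 X15.79 Y8.95
; layer 6
G0 Z14.39
G0 X15.79 Y8.95
G1 X10.98 Y15.25
G1 X3.12 Y14.23
G1 X0.07 Y6.91
G1 X4.88 Y0.61
G1 X12.74 Y1.63
G1 X15.79 Y8.95
; layer 7
G0 Z16.79
G0 X15.79 Y8.95
G1 X10.98 Y15.25
G1 X3.12 Y14.23
G1 X0.07 Y6.91
G1 X4.88 Y0.61
G1 X12.74 Y1.63
G1 X15.79 Y8.95
M2 ; end

The solid is a regular 6-sided prism (a cylinder approximated with 6 flat sides), circumscribed radius ≈ 7.93 mm, height ≈ 16.8 mm. Slicing at Δz = 2.40 mm — 7 equal slices spanning the solid's height, so layer i sits at z = i·h/7 — gives 7 non-empty perimeters. Each is a 6-segment closed polygon; G0 lifts to the layer z and rapids to the start vertex, then G1 traces the edges.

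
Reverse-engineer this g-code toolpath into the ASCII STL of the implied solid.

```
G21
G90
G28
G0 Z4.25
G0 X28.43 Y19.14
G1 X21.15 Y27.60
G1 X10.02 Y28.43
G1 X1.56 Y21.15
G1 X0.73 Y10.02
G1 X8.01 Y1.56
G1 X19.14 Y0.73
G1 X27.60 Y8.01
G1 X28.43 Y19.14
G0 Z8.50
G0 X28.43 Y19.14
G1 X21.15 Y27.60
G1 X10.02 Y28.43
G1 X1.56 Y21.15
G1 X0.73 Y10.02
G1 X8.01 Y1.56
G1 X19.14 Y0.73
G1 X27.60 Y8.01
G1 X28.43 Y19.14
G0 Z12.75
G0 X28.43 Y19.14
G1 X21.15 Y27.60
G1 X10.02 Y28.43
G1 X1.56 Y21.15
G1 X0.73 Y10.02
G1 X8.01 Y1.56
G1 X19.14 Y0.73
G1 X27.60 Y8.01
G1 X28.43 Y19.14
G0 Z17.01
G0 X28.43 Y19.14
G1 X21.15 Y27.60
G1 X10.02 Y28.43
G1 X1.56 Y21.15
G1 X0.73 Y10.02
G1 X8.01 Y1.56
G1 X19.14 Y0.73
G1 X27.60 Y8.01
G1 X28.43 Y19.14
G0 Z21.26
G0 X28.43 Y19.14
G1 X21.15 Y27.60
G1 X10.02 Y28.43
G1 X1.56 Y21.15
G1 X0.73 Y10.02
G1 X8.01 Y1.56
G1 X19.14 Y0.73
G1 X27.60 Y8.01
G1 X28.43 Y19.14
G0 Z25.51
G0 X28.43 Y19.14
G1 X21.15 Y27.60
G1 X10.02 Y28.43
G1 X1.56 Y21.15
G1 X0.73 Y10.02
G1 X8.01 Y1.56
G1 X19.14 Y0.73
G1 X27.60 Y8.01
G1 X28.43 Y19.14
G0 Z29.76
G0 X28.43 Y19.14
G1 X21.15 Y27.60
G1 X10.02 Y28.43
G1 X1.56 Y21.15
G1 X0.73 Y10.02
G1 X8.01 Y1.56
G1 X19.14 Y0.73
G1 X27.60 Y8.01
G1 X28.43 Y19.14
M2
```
solid part
  facet normal 0.0000 0.0000 -1.0000
    outer loop
      vertex 10.02 28.43 0.00
      vertex 21.15 27.60 0.00
      vertex 28.43 19.14 0.00
    endloop
  endfacet
  facet normal 0.0000 0.0000 -1.0000
    outer loop
      vertex 1.56 21.15 0.00
      vertex 10.02 28.43 0.00
      vertex 28.43 19.14 0.00
    endloop
  endfacet
  facet normal 0.0000 0.0000 -1.0000
    outer loop
      vertex 0.73 10.02 0.00
      vertex 1.56 21.15 0.00
      vertex 28.43 19.14 0.00
    endloop
  endfacet
  facet normal 0.0000 0.0000 -1.0000
    outer loop
      vertex 8.01 1.56 0.00
      vertex 0.73 10.02 0.00
      vertex 28.43 19.14 0.00
    endloop
  endfacet
  facet normal 0.0000 0.0000 -1.0000
    outer loop
      vertex 19.14 0.73 0.00
      vertex 8.01 1.56 0.00
      vertex 28.43 19.14 0.00
    endloop
  endfacet
  facet normal 0.0000 0.0000 -1.0000
    outer loop
      vertex 27.60 8.01 0.00
      vertex 19.14 0.73 0.00
      vertex 28.43 19.14 0.00
    endloop
  endfacet
  facet normal 0.0000 0.0000 1.0000
    outer loop
      vertex 28.43 19.14 29.76
      vertex 21.15 27.60 29.76
      vertex 10.02 28.43 29.76
    endloop
  endfacet
  facet normal 0.0000 0.0000 1.0000
    outer loop
      vertex 28.43 19.14 29.76
      vertex 10.02 28.43 29.76
      vertex 1.56 21.15 29.76
    endloop
  endfacet
  facet normal 0.0000 0.0000 1.0000
    outer loop
      vertex 28.43 19.14 29.76
      vertex 1.56 21.15 29.76
      vertex 0.73 10.02 29.76
    endloop
  endfacet
  facet normal 0.0000 0.0000 1.0000
    outer loop
      vertex 28.43 19.14 29.76
      vertex 0.73 10.02 29.76
      vertex 8.01 1.56 29.76
    endloop
  endfacet
  facet normal 0.0000 0.0000 1.0000
    outer loop
      vertex 28.43 19.14 29.76
      vertex 8.01 1.56 29.76
      vertex 19.14 0.73 29.76
    endloop
  endfacet
  facet normal 0.0000 0.0000 1.0000
    outer loop
      vertex 28.43 19.14 29.76
      vertex 19.14 0.73 29.76
      vertex 27.60 8.01 29.76
    endloop
  endfacet
  facet normal 0.7580 0.6523 0.0000
    outer loop
      vertex 28.43 19.14 0.00
      vertex 21.15 27.60 0.00
      vertex 21.15 27.60 29.76
    endloop
  endfacet
  facet normal 0.7580 0.6523 0.0000
    outer loop
      vertex 28.43 19.14 0.00
      vertex 21.15 27.60 29.76
      vertex 28.43 19.14 29.76
    endloop
  endfacet
  facet normal 0.0744 0.9972 0.0000
    outer loop
      vertex 21.15 27.60 0.00
      vertex 10.02 28.43 0.00
      vertex 10.02 28.43 29.76
    endloop
  endfacet
  facet normal 0.0744 0.9972 0.0000
    outer loop
      vertex 21.15 27.60 0.00
      vertex 10.02 28.43 29.76
      vertex 21.15 27.60 29.76
    endloop
  endfacet
  facet normal -0.6523 0.7580 0.0000
    outer loop
      vertex 10.02 28.43 0.00
      vertex 1.56 21.15 0.00
      vertex 1.56 21.15 29.76
    endloop
  endfacet
  facet normal -0.6523 0.7580 0.0000
    outer loop
      vertex 10.02 28.43 0.00
      vertex 1.56 21.15 29.76
      vertex 10.02 28.43 29.76
    endloop
  endfacet
  facet normal -0.9972 0.0744 0.0000
    outer loop
      vertex 1.56 21.15 0.00
      vertex 0.73 10.02 0.00
      vertex 0.73 10.02 29.76
    endloop
  endfacet
  facet normal -0.9972 0.0744 0.0000
    outer loop
      vertex 1.56 21.15 0.00
      vertex 0.73 10.02 29.76
      vertex 1.56 21.15 29.76
    endloop
  endfacet
  facet normal -0.7580 -0.6523 0.0000
    outer loop
      vertex 0.73 10.02 0.00
      vertex 8.01 1.56 0.00
      vertex 8.01 1.56 29.76
    endloop
  endfacet
  facet normal -0.7580 -0.6523 0.0000
    outer loop
      vertex 0.73 10.02 0.00
      vertex 8.01 1.56 29.76
      vertex 0.73 10.02 29.76
    endloop
  endfacet
  facet normal -0.0744 -0.9972 0.0000
    outer loop
      vertex 8.01 1.56 0.00
      vertex 19.14 0.73 0.00
      vertex 19.14 0.73 29.76
    endloop
  endfacet
  facet normal -0.0744 -0.9972 0.0000
    outer loop
      vertex 8.01 1.56 0.00
      vertex 19.14 0.73 29.76
      vertex 8.01 1.56 29.76
    endloop
  endfacet
  facet normal 0.6523 -0.7580 0.0000
    outer loop
      vertex 19.14 0.73 0.00
      vertex 27.60 8.01 0.00
      vertex 27.60 8.01 29.76
    endloop
  endfacet
  facet normal 0.6523 -0.7580 0.0000
    outer loop
      vertex 19.14 0.73 0.00
      vertex 27.60 8.01 29.76
      vertex 19.14 0.73 29.76
    endloop
  endfacet
  facet normal 0.9972 -0.0744 0.0000
    outer loop
      vertex 27.60 8.01 0.00
      vertex 28.43 19.14 0.00
      vertex 28.43 19.14 29.76
    endloop
  endfacet
  facet normal 0.9972 -0.0744 0.0000
    outer loop
      vertex 27.60 8.01 0.00
      vertex 28.43 19.14 29.76
      vertex 27.60 8.01 29.76
    endloop
  endfacet
endsolid part

The G0 Z moves step by Δz≈4.25 mm. Every layer's G1 loop is the same polygon, so the solid is a straight extrusion of it from z=0 to z≈29.8. Closing with flat bottom and top caps and triangulating gives 28 facets — a regular 8-sided prism (a cylinder approximated with 8 flat sides), circumscribed radius ≈ 14.6 mm, height ≈ 29.8 mm.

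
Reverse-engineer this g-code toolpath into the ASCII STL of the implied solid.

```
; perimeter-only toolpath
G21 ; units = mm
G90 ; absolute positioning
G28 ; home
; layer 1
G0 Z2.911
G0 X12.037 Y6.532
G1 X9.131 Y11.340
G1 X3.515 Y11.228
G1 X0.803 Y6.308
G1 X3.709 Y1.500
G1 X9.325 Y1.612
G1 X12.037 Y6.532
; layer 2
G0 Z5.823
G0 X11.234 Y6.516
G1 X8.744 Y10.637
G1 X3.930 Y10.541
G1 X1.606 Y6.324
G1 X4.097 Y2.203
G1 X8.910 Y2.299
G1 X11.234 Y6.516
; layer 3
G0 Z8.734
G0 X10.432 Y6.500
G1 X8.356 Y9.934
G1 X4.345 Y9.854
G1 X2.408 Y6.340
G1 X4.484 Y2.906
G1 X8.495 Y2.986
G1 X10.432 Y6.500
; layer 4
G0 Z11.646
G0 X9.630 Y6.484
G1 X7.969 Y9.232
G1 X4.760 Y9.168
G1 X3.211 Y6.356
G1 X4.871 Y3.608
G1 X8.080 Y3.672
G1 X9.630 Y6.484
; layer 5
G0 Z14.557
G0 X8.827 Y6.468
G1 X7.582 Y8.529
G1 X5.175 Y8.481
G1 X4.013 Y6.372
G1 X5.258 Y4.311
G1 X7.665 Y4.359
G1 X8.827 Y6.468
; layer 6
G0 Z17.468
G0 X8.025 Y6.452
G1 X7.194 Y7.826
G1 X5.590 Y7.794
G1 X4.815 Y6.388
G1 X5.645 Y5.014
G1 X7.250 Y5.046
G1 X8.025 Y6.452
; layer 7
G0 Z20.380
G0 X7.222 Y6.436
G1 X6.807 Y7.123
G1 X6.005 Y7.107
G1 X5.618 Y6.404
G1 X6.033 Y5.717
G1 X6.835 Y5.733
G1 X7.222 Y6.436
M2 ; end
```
solid part
  facet normal 0.0000 0.0000 -1.0000
    outer loop
      vertex 3.100 11.915 0.000
      vertex 9.518 12.043 0.000
      vertex 12.839 6.548 0.000
    endloop
  endfacet
  facet normal 0.0000 0.0000 -1.0000
    outer loop
      vertex 0.001 6.292 0.000
      vertex 3.100 11.915 0.000
      vertex 12.839 6.548 0.000
    endloop
  endfacet
  facet normal 0.0000 0.0000 -1.0000
    outer loop
      vertex 3.322 0.797 0.000
      vertex 0.001 6.292 0.000
      vertex 12.839 6.548 0.000
    endloop
  endfacet
  facet normal 0.0000 0.0000 -1.0000
    outer loop
      vertex 9.740 0.925 0.000
      vertex 3.322 0.797 0.000
      vertex 12.839 6.548 0.000
    endloop
  endfacet
  facet normal 0.8325 0.5031 0.2322
    outer loop
      vertex 12.839 6.548 0.000
      vertex 9.518 12.043 0.000
      vertex 6.420 6.420 23.291
    endloop
  endfacet
  facet normal -0.0194 0.9725 0.2322
    outer loop
      vertex 9.518 12.043 0.000
      vertex 3.100 11.915 0.000
      vertex 6.420 6.420 23.291
    endloop
  endfacet
  facet normal -0.8519 0.4695 0.2322
    outer loop
      vertex 3.100 11.915 0.000
      vertex 0.001 6.292 0.000
      vertex 6.420 6.420 23.291
    endloop
  endfacet
  facet normal -0.8325 -0.5031 0.2322
    outer loop
      vertex 0.001 6.292 0.000
      vertex 3.322 0.797 0.000
      vertex 6.420 6.420 23.291
    endloop
  endfacet
  facet normal 0.0194 -0.9725 0.2322
    outer loop
      vertex 3.322 0.797 0.000
      vertex 9.740 0.925 0.000
      vertex 6.420 6.420 23.291
    endloop
  endfacet
  facet normal 0.8519 -0.4695 0.2322
    outer loop
      vertex 9.740 0.925 0.000
      vertex 12.839 6.548 0.000
      vertex 6.420 6.420 23.291
    endloop
  endfacet
endsolid part

The G0 Z moves step by Δz≈2.911 mm. The G1 loops shrink linearly with z, so the solid tapers from its base footprint up to z≈23.3. Closing with a flat bottom cap and the tapered top and triangulating gives 10 facets — a regular 6-sided pyramid, base circumscribed radius ≈ 6.42 mm, apex at z ≈ 23.3 mm.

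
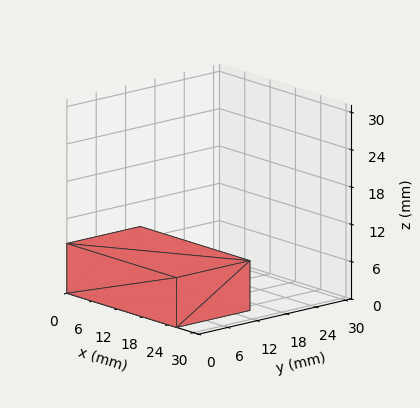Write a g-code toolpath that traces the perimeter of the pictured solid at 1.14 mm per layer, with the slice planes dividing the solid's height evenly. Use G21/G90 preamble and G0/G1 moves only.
Reading the render: the shape is a rectangular box, roughly 26 × 15 mm footprint and 8 mm tall (dimensions read to the nearest mm from the axis ticks). For the g-code, the solid's height is divided into equal slices at the stated Δz and each level perimeter traced with G1 moves after a G0 lift.

; perimeter-only toolpath
G21 ; units = mm
G90 ; absolute positioning
G28 ; home
; layer 1
G0 Z1.14
G0 X0.00 Y0.00
G1 X26.00 Y0.00
G1 X26.00 Y15.00
G1 X0.00 Y15.00
G1 X0.00 Y0.00
; layer 2
G0 Z2.29
G0 X0.00 Y0.00
G1 X26.00 Y0.00
G1 X26.00 Y15.00
G1 X0.00 Y15.00
G1 X0.00 Y0.00
; layer 3
G0 Z3.43
G0 X0.00 Y0.00
G1 X26.00 Y0.00
G1 X26.00 Y15.00
G1 X0.00 Y15.00
G1 X0.00 Y0.00
; layer 4
G0 Z4.57
G0 X0.00 Y0.00
G1 X26.00 Y0.00
G1 X26.00 Y15.00
G1 X0.00 Y15.00
G1 X0.00 Y0.00
; layer 5
G0 Z5.71
G0 X0.00 Y0.00
G1 X26.00 Y0.00
G1 X26.00 Y15.00
G1 X0.00 Y15.00
G1 X0.00 Y0.00
; layer 6
G0 Z6.86
G0 X0.00 Y0.00
G1 X26.00 Y0.00
G1 X26.00 Y15.00
G1 X0.00 Y15.00
G1 X0.00 Y0.00
; layer 7
G0 Z8.00
G0 X0.00 Y0.00
G1 X26.00 Y0.00
G1 X26.00 Y15.00
G1 X0.00 Y15.00
G1 X0.00 Y0.00
M2 ; end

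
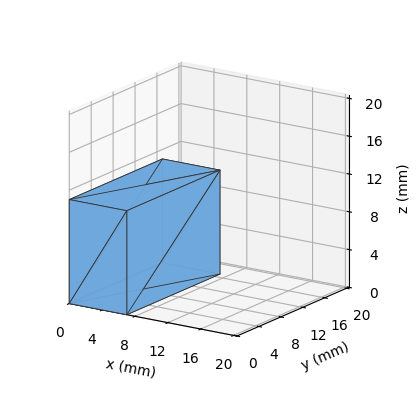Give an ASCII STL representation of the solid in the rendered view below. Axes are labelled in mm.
Reading the render: the shape is a rectangular box, roughly 7 × 17 mm footprint and 11 mm tall (dimensions read to the nearest mm from the axis ticks). For the STL, each face is triangulated and given an outward normal.

solid part
  facet normal 0.0000 0.0000 -1.0000
    outer loop
      vertex 7.000 17.000 0.000
      vertex 7.000 0.000 0.000
      vertex 0.000 0.000 0.000
    endloop
  endfacet
  facet normal 0.0000 0.0000 -1.0000
    outer loop
      vertex 0.000 17.000 0.000
      vertex 7.000 17.000 0.000
      vertex 0.000 0.000 0.000
    endloop
  endfacet
  facet normal 0.0000 0.0000 1.0000
    outer loop
      vertex 0.000 0.000 11.000
      vertex 7.000 0.000 11.000
      vertex 7.000 17.000 11.000
    endloop
  endfacet
  facet normal 0.0000 0.0000 1.0000
    outer loop
      vertex 0.000 0.000 11.000
      vertex 7.000 17.000 11.000
      vertex 0.000 17.000 11.000
    endloop
  endfacet
  facet normal 0.0000 -1.0000 0.0000
    outer loop
      vertex 0.000 0.000 0.000
      vertex 7.000 0.000 0.000
      vertex 7.000 0.000 11.000
    endloop
  endfacet
  facet normal 0.0000 -1.0000 0.0000
    outer loop
      vertex 0.000 0.000 0.000
      vertex 7.000 0.000 11.000
      vertex 0.000 0.000 11.000
    endloop
  endfacet
  facet normal 0.0000 1.0000 0.0000
    outer loop
      vertex 7.000 17.000 11.000
      vertex 7.000 17.000 0.000
      vertex 0.000 17.000 0.000
    endloop
  endfacet
  facet normal 0.0000 1.0000 0.0000
    outer loop
      vertex 0.000 17.000 11.000
      vertex 7.000 17.000 11.000
      vertex 0.000 17.000 0.000
    endloop
  endfacet
  facet normal -1.0000 0.0000 0.0000
    outer loop
      vertex 0.000 17.000 11.000
      vertex 0.000 17.000 0.000
      vertex 0.000 0.000 0.000
    endloop
  endfacet
  facet normal -1.0000 0.0000 0.0000
    outer loop
      vertex 0.000 0.000 11.000
      vertex 0.000 17.000 11.000
      vertex 0.000 0.000 0.000
    endloop
  endfacet
  facet normal 1.0000 0.0000 0.0000
    outer loop
      vertex 7.000 0.000 0.000
      vertex 7.000 17.000 0.000
      vertex 7.000 17.000 11.000
    endloop
  endfacet
  facet normal 1.0000 0.0000 0.0000
    outer loop
      vertex 7.000 0.000 0.000
      vertex 7.000 17.000 11.000
      vertex 7.000 0.000 11.000
    endloop
  endfacet
endsolid part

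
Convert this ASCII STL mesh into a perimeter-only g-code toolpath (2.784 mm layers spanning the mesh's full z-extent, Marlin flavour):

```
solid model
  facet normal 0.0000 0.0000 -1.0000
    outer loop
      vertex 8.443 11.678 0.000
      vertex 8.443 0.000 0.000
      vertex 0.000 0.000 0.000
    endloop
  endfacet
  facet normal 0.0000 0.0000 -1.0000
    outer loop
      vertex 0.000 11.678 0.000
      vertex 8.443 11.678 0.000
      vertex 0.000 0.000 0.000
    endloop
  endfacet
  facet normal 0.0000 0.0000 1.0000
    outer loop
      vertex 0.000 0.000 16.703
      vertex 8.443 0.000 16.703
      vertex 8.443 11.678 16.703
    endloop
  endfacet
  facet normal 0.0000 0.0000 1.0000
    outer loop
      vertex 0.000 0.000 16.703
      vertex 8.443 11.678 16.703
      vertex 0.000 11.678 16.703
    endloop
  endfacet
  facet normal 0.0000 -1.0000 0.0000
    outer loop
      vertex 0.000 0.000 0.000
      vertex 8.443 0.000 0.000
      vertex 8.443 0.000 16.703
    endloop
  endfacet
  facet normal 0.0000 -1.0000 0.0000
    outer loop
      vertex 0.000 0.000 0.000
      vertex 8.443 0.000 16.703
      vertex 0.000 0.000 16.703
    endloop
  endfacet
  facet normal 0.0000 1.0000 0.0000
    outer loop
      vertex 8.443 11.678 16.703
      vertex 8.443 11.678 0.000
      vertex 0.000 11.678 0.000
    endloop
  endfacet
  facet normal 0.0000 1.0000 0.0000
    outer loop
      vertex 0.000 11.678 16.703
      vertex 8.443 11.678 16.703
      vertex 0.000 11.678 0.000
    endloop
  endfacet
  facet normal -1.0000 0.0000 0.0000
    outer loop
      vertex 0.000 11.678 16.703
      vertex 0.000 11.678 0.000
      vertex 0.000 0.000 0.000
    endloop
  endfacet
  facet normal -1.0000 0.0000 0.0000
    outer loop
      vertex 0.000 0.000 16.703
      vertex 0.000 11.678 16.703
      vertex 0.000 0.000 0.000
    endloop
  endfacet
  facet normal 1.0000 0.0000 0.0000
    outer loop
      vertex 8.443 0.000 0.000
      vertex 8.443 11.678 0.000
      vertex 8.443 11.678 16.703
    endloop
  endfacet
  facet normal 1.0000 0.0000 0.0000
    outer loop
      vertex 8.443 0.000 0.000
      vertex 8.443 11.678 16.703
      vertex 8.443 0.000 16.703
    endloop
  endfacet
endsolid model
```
; perimeter-only toolpath
G21 ; units = mm
G90 ; absolute positioning
G28 ; home
; layer 1
G0 Z2.784
G0 X0.000 Y0.000
G1 X8.443 Y0.000
G1 X8.443 Y11.678
G1 X0.000 Y11.678
G1 X0.000 Y0.000
; layer 2
G0 Z5.568
G0 X0.000 Y0.000
G1 X8.443 Y0.000
G1 X8.443 Y11.678
G1 X0.000 Y11.678
G1 X0.000 Y0.000
; layer 3
G0 Z8.351
G0 X0.000 Y0.000
G1 X8.443 Y0.000
G1 X8.443 Y11.678
G1 X0.000 Y11.678
G1 X0.000 Y0.000
; layer 4
G0 Z11.135
G0 X0.000 Y0.000
G1 X8.443 Y0.000
G1 X8.443 Y11.678
G1 X0.000 Y11.678
G1 X0.000 Y0.000
; layer 5
G0 Z13.919
G0 X0.000 Y0.000
G1 X8.443 Y0.000
G1 X8.443 Y11.678
G1 X0.000 Y11.678
G1 X0.000 Y0.000
; layer 6
G0 Z16.703
G0 X0.000 Y0.000
G1 X8.443 Y0.000
G1 X8.443 Y11.678
G1 X0.000 Y11.678
G1 X0.000 Y0.000
M2 ; end

The solid is a rectangular box, roughly 8.44 × 11.7 mm footprint and 16.7 mm tall. Slicing at Δz = 2.784 mm — 6 equal slices spanning the solid's height, so layer i sits at z = i·h/6 — gives 6 non-empty perimeters. Each is a 4-segment closed polygon; G0 lifts to the layer z and rapids to the start vertex, then G1 traces the edges.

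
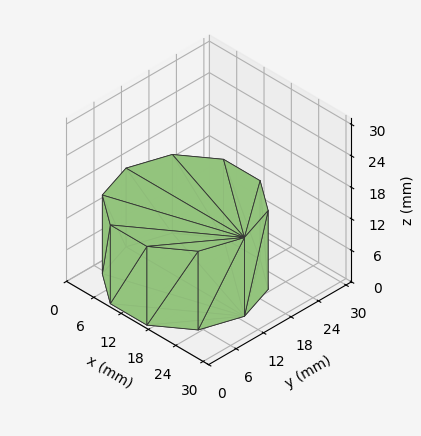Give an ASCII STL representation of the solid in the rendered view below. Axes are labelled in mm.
Reading the render: the shape is a regular 10-sided prism (a cylinder approximated with 10 flat sides), circumscribed radius ≈ 13 mm, height ≈ 15 mm (dimensions read to the nearest mm from the axis ticks). For the STL, each face is triangulated and given an outward normal.

solid part
  facet normal 0.0000 0.0000 -1.0000
    outer loop
      vertex 17.02 25.36 0.00
      vertex 23.52 20.64 0.00
      vertex 26.00 13.00 0.00
    endloop
  endfacet
  facet normal 0.0000 0.0000 -1.0000
    outer loop
      vertex 8.98 25.36 0.00
      vertex 17.02 25.36 0.00
      vertex 26.00 13.00 0.00
    endloop
  endfacet
  facet normal 0.0000 0.0000 -1.0000
    outer loop
      vertex 2.48 20.64 0.00
      vertex 8.98 25.36 0.00
      vertex 26.00 13.00 0.00
    endloop
  endfacet
  facet normal 0.0000 0.0000 -1.0000
    outer loop
      vertex 0.00 13.00 0.00
      vertex 2.48 20.64 0.00
      vertex 26.00 13.00 0.00
    endloop
  endfacet
  facet normal 0.0000 0.0000 -1.0000
    outer loop
      vertex 2.48 5.36 0.00
      vertex 0.00 13.00 0.00
      vertex 26.00 13.00 0.00
    endloop
  endfacet
  facet normal 0.0000 0.0000 -1.0000
    outer loop
      vertex 8.98 0.64 0.00
      vertex 2.48 5.36 0.00
      vertex 26.00 13.00 0.00
    endloop
  endfacet
  facet normal 0.0000 0.0000 -1.0000
    outer loop
      vertex 17.02 0.64 0.00
      vertex 8.98 0.64 0.00
      vertex 26.00 13.00 0.00
    endloop
  endfacet
  facet normal 0.0000 0.0000 -1.0000
    outer loop
      vertex 23.52 5.36 0.00
      vertex 17.02 0.64 0.00
      vertex 26.00 13.00 0.00
    endloop
  endfacet
  facet normal 0.0000 0.0000 1.0000
    outer loop
      vertex 26.00 13.00 15.00
      vertex 23.52 20.64 15.00
      vertex 17.02 25.36 15.00
    endloop
  endfacet
  facet normal 0.0000 0.0000 1.0000
    outer loop
      vertex 26.00 13.00 15.00
      vertex 17.02 25.36 15.00
      vertex 8.98 25.36 15.00
    endloop
  endfacet
  facet normal 0.0000 0.0000 1.0000
    outer loop
      vertex 26.00 13.00 15.00
      vertex 8.98 25.36 15.00
      vertex 2.48 20.64 15.00
    endloop
  endfacet
  facet normal 0.0000 0.0000 1.0000
    outer loop
      vertex 26.00 13.00 15.00
      vertex 2.48 20.64 15.00
      vertex 0.00 13.00 15.00
    endloop
  endfacet
  facet normal 0.0000 0.0000 1.0000
    outer loop
      vertex 26.00 13.00 15.00
      vertex 0.00 13.00 15.00
      vertex 2.48 5.36 15.00
    endloop
  endfacet
  facet normal 0.0000 0.0000 1.0000
    outer loop
      vertex 26.00 13.00 15.00
      vertex 2.48 5.36 15.00
      vertex 8.98 0.64 15.00
    endloop
  endfacet
  facet normal 0.0000 0.0000 1.0000
    outer loop
      vertex 26.00 13.00 15.00
      vertex 8.98 0.64 15.00
      vertex 17.02 0.64 15.00
    endloop
  endfacet
  facet normal 0.0000 0.0000 1.0000
    outer loop
      vertex 26.00 13.00 15.00
      vertex 17.02 0.64 15.00
      vertex 23.52 5.36 15.00
    endloop
  endfacet
  facet normal 0.9511 0.3087 0.0000
    outer loop
      vertex 26.00 13.00 0.00
      vertex 23.52 20.64 0.00
      vertex 23.52 20.64 15.00
    endloop
  endfacet
  facet normal 0.9511 0.3087 0.0000
    outer loop
      vertex 26.00 13.00 0.00
      vertex 23.52 20.64 15.00
      vertex 26.00 13.00 15.00
    endloop
  endfacet
  facet normal 0.5876 0.8092 0.0000
    outer loop
      vertex 23.52 20.64 0.00
      vertex 17.02 25.36 0.00
      vertex 17.02 25.36 15.00
    endloop
  endfacet
  facet normal 0.5876 0.8092 0.0000
    outer loop
      vertex 23.52 20.64 0.00
      vertex 17.02 25.36 15.00
      vertex 23.52 20.64 15.00
    endloop
  endfacet
  facet normal 0.0000 1.0000 0.0000
    outer loop
      vertex 17.02 25.36 0.00
      vertex 8.98 25.36 0.00
      vertex 8.98 25.36 15.00
    endloop
  endfacet
  facet normal 0.0000 1.0000 0.0000
    outer loop
      vertex 17.02 25.36 0.00
      vertex 8.98 25.36 15.00
      vertex 17.02 25.36 15.00
    endloop
  endfacet
  facet normal -0.5876 0.8092 0.0000
    outer loop
      vertex 8.98 25.36 0.00
      vertex 2.48 20.64 0.00
      vertex 2.48 20.64 15.00
    endloop
  endfacet
  facet normal -0.5876 0.8092 0.0000
    outer loop
      vertex 8.98 25.36 0.00
      vertex 2.48 20.64 15.00
      vertex 8.98 25.36 15.00
    endloop
  endfacet
  facet normal -0.9511 0.3087 0.0000
    outer loop
      vertex 2.48 20.64 0.00
      vertex 0.00 13.00 0.00
      vertex 0.00 13.00 15.00
    endloop
  endfacet
  facet normal -0.9511 0.3087 0.0000
    outer loop
      vertex 2.48 20.64 0.00
      vertex 0.00 13.00 15.00
      vertex 2.48 20.64 15.00
    endloop
  endfacet
  facet normal -0.9511 -0.3087 0.0000
    outer loop
      vertex 0.00 13.00 0.00
      vertex 2.48 5.36 0.00
      vertex 2.48 5.36 15.00
    endloop
  endfacet
  facet normal -0.9511 -0.3087 0.0000
    outer loop
      vertex 0.00 13.00 0.00
      vertex 2.48 5.36 15.00
      vertex 0.00 13.00 15.00
    endloop
  endfacet
  facet normal -0.5876 -0.8092 0.0000
    outer loop
      vertex 2.48 5.36 0.00
      vertex 8.98 0.64 0.00
      vertex 8.98 0.64 15.00
    endloop
  endfacet
  facet normal -0.5876 -0.8092 0.0000
    outer loop
      vertex 2.48 5.36 0.00
      vertex 8.98 0.64 15.00
      vertex 2.48 5.36 15.00
    endloop
  endfacet
  facet normal 0.0000 -1.0000 0.0000
    outer loop
      vertex 8.98 0.64 0.00
      vertex 17.02 0.64 0.00
      vertex 17.02 0.64 15.00
    endloop
  endfacet
  facet normal 0.0000 -1.0000 0.0000
    outer loop
      vertex 8.98 0.64 0.00
      vertex 17.02 0.64 15.00
      vertex 8.98 0.64 15.00
    endloop
  endfacet
  facet normal 0.5876 -0.8092 0.0000
    outer loop
      vertex 17.02 0.64 0.00
      vertex 23.52 5.36 0.00
      vertex 23.52 5.36 15.00
    endloop
  endfacet
  facet normal 0.5876 -0.8092 0.0000
    outer loop
      vertex 17.02 0.64 0.00
      vertex 23.52 5.36 15.00
      vertex 17.02 0.64 15.00
    endloop
  endfacet
  facet normal 0.9511 -0.3087 0.0000
    outer loop
      vertex 23.52 5.36 0.00
      vertex 26.00 13.00 0.00
      vertex 26.00 13.00 15.00
    endloop
  endfacet
  facet normal 0.9511 -0.3087 0.0000
    outer loop
      vertex 23.52 5.36 0.00
      vertex 26.00 13.00 15.00
      vertex 23.52 5.36 15.00
    endloop
  endfacet
endsolid part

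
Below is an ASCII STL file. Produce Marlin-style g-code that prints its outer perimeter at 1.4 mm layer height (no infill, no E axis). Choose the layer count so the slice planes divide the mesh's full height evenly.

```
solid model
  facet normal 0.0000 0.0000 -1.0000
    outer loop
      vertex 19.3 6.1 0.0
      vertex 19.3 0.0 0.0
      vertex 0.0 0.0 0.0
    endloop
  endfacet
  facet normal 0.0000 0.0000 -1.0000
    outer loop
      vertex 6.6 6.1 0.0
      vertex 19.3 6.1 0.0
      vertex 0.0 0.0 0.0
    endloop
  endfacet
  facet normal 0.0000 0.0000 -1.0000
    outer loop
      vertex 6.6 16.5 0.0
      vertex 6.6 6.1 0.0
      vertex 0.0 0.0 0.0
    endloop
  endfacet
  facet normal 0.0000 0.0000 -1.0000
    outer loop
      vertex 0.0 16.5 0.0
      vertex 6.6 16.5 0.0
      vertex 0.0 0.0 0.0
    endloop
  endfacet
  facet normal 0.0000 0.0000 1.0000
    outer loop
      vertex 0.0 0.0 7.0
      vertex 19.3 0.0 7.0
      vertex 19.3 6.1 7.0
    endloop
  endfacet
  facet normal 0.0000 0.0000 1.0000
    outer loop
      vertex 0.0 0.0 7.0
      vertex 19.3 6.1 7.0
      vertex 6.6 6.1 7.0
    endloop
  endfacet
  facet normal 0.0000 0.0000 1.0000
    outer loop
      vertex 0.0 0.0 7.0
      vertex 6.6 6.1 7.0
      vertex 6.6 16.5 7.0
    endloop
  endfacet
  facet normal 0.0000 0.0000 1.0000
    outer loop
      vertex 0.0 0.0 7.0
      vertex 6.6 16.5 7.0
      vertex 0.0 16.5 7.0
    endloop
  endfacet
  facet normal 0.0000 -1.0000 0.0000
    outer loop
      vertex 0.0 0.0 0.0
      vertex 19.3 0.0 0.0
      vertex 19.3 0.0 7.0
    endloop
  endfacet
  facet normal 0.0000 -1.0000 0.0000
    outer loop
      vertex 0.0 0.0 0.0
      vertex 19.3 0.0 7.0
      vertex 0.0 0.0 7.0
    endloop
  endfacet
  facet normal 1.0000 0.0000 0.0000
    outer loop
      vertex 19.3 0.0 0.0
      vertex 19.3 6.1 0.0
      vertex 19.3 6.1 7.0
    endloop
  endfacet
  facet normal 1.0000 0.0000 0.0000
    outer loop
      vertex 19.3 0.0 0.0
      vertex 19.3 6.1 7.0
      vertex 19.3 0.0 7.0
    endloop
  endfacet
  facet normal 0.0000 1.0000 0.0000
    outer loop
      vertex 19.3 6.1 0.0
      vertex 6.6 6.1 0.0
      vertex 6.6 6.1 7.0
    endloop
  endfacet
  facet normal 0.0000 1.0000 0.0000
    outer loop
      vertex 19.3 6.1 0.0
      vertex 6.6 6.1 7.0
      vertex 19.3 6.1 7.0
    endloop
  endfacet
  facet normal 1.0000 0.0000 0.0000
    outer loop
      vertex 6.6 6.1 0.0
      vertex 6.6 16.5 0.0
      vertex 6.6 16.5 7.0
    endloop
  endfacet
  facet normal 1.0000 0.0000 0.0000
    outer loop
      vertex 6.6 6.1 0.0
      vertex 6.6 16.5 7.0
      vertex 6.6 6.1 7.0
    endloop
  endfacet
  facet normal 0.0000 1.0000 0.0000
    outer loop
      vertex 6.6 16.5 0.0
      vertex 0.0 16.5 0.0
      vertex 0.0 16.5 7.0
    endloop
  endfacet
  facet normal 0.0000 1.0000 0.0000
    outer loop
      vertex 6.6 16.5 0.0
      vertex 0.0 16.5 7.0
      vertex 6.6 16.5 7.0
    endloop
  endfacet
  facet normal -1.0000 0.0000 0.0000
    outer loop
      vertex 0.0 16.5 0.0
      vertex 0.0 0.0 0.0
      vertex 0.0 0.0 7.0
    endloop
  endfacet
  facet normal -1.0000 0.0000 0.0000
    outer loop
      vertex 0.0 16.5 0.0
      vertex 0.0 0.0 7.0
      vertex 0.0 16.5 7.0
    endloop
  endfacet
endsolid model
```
; perimeter-only toolpath
G21 ; units = mm
G90 ; absolute positioning
G28 ; home
; layer 1
G0 Z1.4
G0 X0.0 Y0.0
G1 X19.3 Y0.0
G1 X19.3 Y6.1
G1 X6.6 Y6.1
G1 X6.6 Y16.5
G1 X0.0 Y16.5
G1 X0.0 Y0.0
; layer 2
G0 Z2.8
G0 X0.0 Y0.0
G1 X19.3 Y0.0
G1 X19.3 Y6.1
G1 X6.6 Y6.1
G1 X6.6 Y16.5
G1 X0.0 Y16.5
G1 X0.0 Y0.0
; layer 3
G0 Z4.2
G0 X0.0 Y0.0
G1 X19.3 Y0.0
G1 X19.3 Y6.1
G1 X6.6 Y6.1
G1 X6.6 Y16.5
G1 X0.0 Y16.5
G1 X0.0 Y0.0
; layer 4
G0 Z5.6
G0 X0.0 Y0.0
G1 X19.3 Y0.0
G1 X19.3 Y6.1
G1 X6.6 Y6.1
G1 X6.6 Y16.5
G1 X0.0 Y16.5
G1 X0.0 Y0.0
; layer 5
G0 Z7.0
G0 X0.0 Y0.0
G1 X19.3 Y0.0
G1 X19.3 Y6.1
G1 X6.6 Y6.1
G1 X6.6 Y16.5
G1 X0.0 Y16.5
G1 X0.0 Y0.0
M2 ; end

The solid is an L-shaped prism: outer 19.3 × 16.5 mm, arm thicknesses ≈ 6.1 mm (horizontal) and 6.6 mm (vertical), extruded 7 mm in z. Slicing at Δz = 1.4 mm — 5 equal slices spanning the solid's height, so layer i sits at z = i·h/5 — gives 5 non-empty perimeters. Each is a 6-segment closed polygon; G0 lifts to the layer z and rapids to the start vertex, then G1 traces the edges.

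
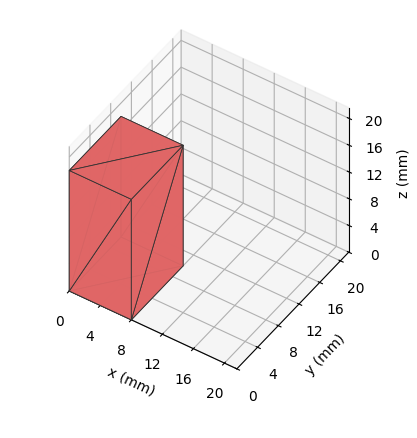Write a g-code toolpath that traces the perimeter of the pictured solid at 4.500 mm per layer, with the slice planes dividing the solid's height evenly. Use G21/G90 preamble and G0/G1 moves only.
Reading the render: the shape is a rectangular box, roughly 8 × 10 mm footprint and 18 mm tall (dimensions read to the nearest mm from the axis ticks). For the g-code, the solid's height is divided into equal slices at the stated Δz and each level perimeter traced with G1 moves after a G0 lift.

; perimeter-only toolpath
G21 ; units = mm
G90 ; absolute positioning
G28 ; home
; layer 1
G0 Z4.500
G0 X0.000 Y0.000
G1 X8.000 Y0.000
G1 X8.000 Y10.000
G1 X0.000 Y10.000
G1 X0.000 Y0.000
; layer 2
G0 Z9.000
G0 X0.000 Y0.000
G1 X8.000 Y0.000
G1 X8.000 Y10.000
G1 X0.000 Y10.000
G1 X0.000 Y0.000
; layer 3
G0 Z13.500
G0 X0.000 Y0.000
G1 X8.000 Y0.000
G1 X8.000 Y10.000
G1 X0.000 Y10.000
G1 X0.000 Y0.000
; layer 4
G0 Z18.000
G0 X0.000 Y0.000
G1 X8.000 Y0.000
G1 X8.000 Y10.000
G1 X0.000 Y10.000
G1 X0.000 Y0.000
M2 ; end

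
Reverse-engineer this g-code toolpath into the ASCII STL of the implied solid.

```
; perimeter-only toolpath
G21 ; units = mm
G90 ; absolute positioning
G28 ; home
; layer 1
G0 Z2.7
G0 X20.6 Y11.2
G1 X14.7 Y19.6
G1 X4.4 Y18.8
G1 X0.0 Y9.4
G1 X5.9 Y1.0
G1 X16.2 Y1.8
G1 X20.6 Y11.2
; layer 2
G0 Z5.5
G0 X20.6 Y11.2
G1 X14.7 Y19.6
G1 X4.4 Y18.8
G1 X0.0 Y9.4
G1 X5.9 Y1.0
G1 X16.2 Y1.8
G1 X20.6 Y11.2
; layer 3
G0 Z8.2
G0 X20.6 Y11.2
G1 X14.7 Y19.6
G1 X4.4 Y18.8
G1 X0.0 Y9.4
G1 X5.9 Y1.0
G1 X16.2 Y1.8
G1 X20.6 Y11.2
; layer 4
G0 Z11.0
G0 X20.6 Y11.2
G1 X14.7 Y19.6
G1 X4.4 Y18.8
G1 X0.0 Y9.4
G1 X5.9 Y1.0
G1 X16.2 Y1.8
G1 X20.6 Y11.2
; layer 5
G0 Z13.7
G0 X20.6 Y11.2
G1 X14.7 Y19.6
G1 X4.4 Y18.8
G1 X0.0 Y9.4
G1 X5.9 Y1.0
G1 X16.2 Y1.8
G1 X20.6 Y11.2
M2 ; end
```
solid part
  facet normal 0.0000 0.0000 -1.0000
    outer loop
      vertex 4.4 18.8 0.0
      vertex 14.7 19.6 0.0
      vertex 20.6 11.2 0.0
    endloop
  endfacet
  facet normal 0.0000 0.0000 -1.0000
    outer loop
      vertex 0.0 9.4 0.0
      vertex 4.4 18.8 0.0
      vertex 20.6 11.2 0.0
    endloop
  endfacet
  facet normal 0.0000 0.0000 -1.0000
    outer loop
      vertex 5.9 1.0 0.0
      vertex 0.0 9.4 0.0
      vertex 20.6 11.2 0.0
    endloop
  endfacet
  facet normal 0.0000 0.0000 -1.0000
    outer loop
      vertex 16.2 1.8 0.0
      vertex 5.9 1.0 0.0
      vertex 20.6 11.2 0.0
    endloop
  endfacet
  facet normal 0.0000 0.0000 1.0000
    outer loop
      vertex 20.6 11.2 13.7
      vertex 14.7 19.6 13.7
      vertex 4.4 18.8 13.7
    endloop
  endfacet
  facet normal 0.0000 0.0000 1.0000
    outer loop
      vertex 20.6 11.2 13.7
      vertex 4.4 18.8 13.7
      vertex 0.0 9.4 13.7
    endloop
  endfacet
  facet normal 0.0000 0.0000 1.0000
    outer loop
      vertex 20.6 11.2 13.7
      vertex 0.0 9.4 13.7
      vertex 5.9 1.0 13.7
    endloop
  endfacet
  facet normal 0.0000 0.0000 1.0000
    outer loop
      vertex 20.6 11.2 13.7
      vertex 5.9 1.0 13.7
      vertex 16.2 1.8 13.7
    endloop
  endfacet
  facet normal 0.8183 0.5748 0.0000
    outer loop
      vertex 20.6 11.2 0.0
      vertex 14.7 19.6 0.0
      vertex 14.7 19.6 13.7
    endloop
  endfacet
  facet normal 0.8183 0.5748 0.0000
    outer loop
      vertex 20.6 11.2 0.0
      vertex 14.7 19.6 13.7
      vertex 20.6 11.2 13.7
    endloop
  endfacet
  facet normal -0.0774 0.9970 0.0000
    outer loop
      vertex 14.7 19.6 0.0
      vertex 4.4 18.8 0.0
      vertex 4.4 18.8 13.7
    endloop
  endfacet
  facet normal -0.0774 0.9970 0.0000
    outer loop
      vertex 14.7 19.6 0.0
      vertex 4.4 18.8 13.7
      vertex 14.7 19.6 13.7
    endloop
  endfacet
  facet normal -0.9057 0.4239 0.0000
    outer loop
      vertex 4.4 18.8 0.0
      vertex 0.0 9.4 0.0
      vertex 0.0 9.4 13.7
    endloop
  endfacet
  facet normal -0.9057 0.4239 0.0000
    outer loop
      vertex 4.4 18.8 0.0
      vertex 0.0 9.4 13.7
      vertex 4.4 18.8 13.7
    endloop
  endfacet
  facet normal -0.8183 -0.5748 0.0000
    outer loop
      vertex 0.0 9.4 0.0
      vertex 5.9 1.0 0.0
      vertex 5.9 1.0 13.7
    endloop
  endfacet
  facet normal -0.8183 -0.5748 0.0000
    outer loop
      vertex 0.0 9.4 0.0
      vertex 5.9 1.0 13.7
      vertex 0.0 9.4 13.7
    endloop
  endfacet
  facet normal 0.0774 -0.9970 0.0000
    outer loop
      vertex 5.9 1.0 0.0
      vertex 16.2 1.8 0.0
      vertex 16.2 1.8 13.7
    endloop
  endfacet
  facet normal 0.0774 -0.9970 0.0000
    outer loop
      vertex 5.9 1.0 0.0
      vertex 16.2 1.8 13.7
      vertex 5.9 1.0 13.7
    endloop
  endfacet
  facet normal 0.9057 -0.4239 0.0000
    outer loop
      vertex 16.2 1.8 0.0
      vertex 20.6 11.2 0.0
      vertex 20.6 11.2 13.7
    endloop
  endfacet
  facet normal 0.9057 -0.4239 0.0000
    outer loop
      vertex 16.2 1.8 0.0
      vertex 20.6 11.2 13.7
      vertex 16.2 1.8 13.7
    endloop
  endfacet
endsolid part

The G0 Z moves step by Δz≈2.7 mm. Every layer's G1 loop is the same polygon, so the solid is a straight extrusion of it from z=0 to z≈13.7. Closing with flat bottom and top caps and triangulating gives 20 facets — a regular 6-sided prism (a cylinder approximated with 6 flat sides), circumscribed radius ≈ 10.3 mm, height ≈ 13.7 mm.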